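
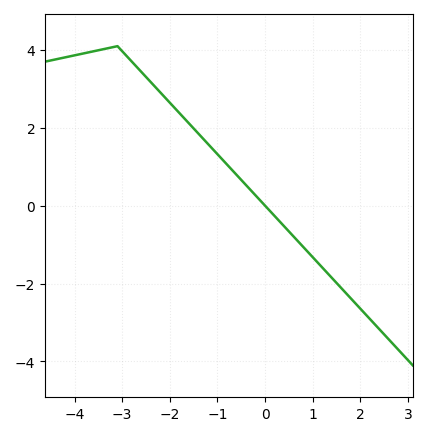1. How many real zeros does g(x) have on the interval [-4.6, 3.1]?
1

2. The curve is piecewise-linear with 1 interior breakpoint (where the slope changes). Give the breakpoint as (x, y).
(-3.1, 4.1)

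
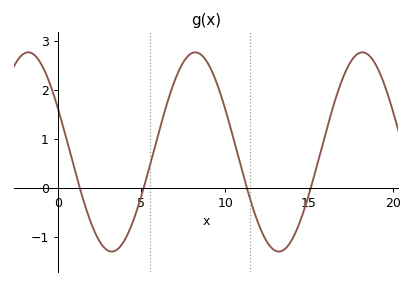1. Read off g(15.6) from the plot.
0.6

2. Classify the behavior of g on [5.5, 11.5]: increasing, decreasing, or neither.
neither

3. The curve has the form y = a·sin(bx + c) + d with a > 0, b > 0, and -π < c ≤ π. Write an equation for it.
y = 2.03sin(0.63x + 2.7) + 0.73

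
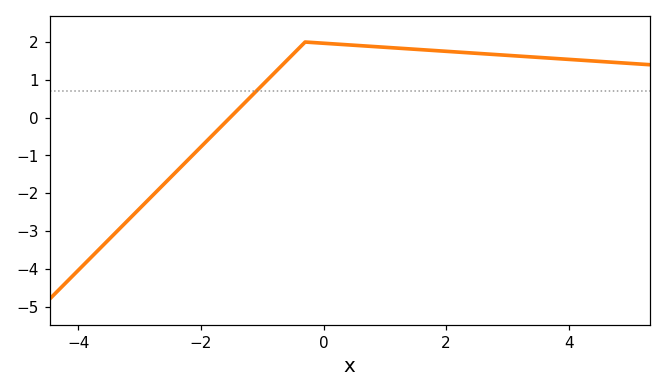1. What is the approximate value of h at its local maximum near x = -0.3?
2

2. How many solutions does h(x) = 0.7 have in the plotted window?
1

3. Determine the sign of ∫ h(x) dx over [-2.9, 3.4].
positive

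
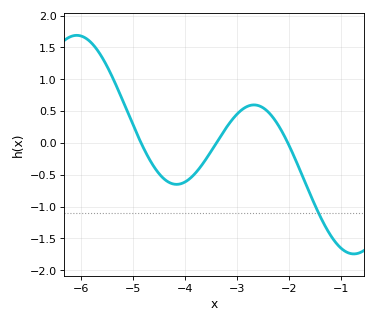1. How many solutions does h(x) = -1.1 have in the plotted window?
1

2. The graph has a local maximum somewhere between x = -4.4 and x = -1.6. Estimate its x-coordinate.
-2.7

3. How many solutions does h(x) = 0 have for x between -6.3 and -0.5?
3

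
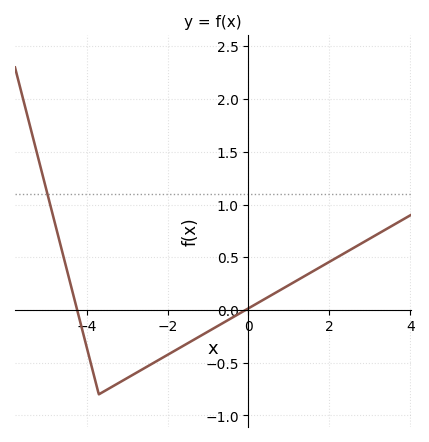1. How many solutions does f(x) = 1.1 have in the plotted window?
1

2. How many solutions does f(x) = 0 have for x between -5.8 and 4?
2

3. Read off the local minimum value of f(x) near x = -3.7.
-0.799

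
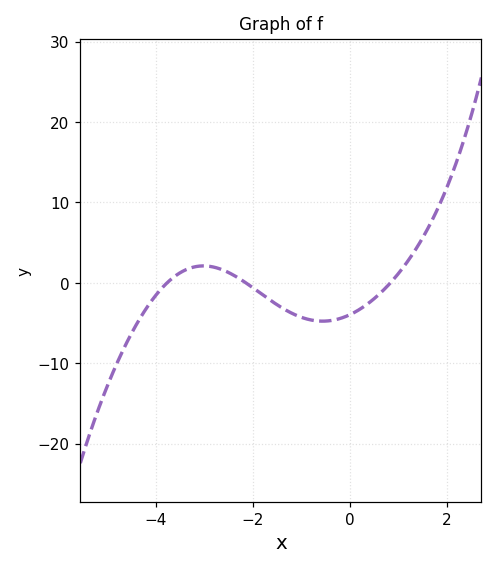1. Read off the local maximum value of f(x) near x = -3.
2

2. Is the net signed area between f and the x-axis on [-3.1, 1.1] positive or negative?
negative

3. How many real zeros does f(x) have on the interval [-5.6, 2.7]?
3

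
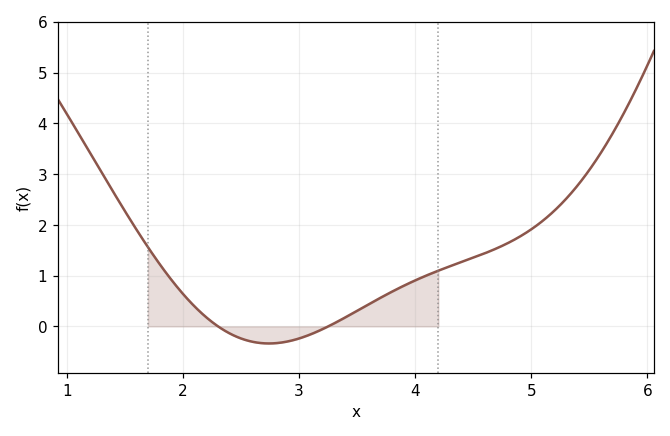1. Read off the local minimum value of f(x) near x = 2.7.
-0.337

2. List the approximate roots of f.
2.3, 3.25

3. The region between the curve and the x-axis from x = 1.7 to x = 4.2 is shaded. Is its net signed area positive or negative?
positive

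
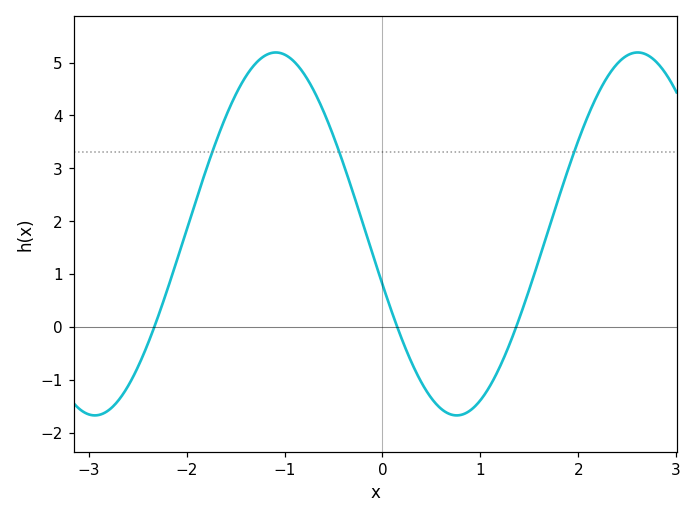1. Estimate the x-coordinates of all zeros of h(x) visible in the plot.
-2.3, 0.2, 1.4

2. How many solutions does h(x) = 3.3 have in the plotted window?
3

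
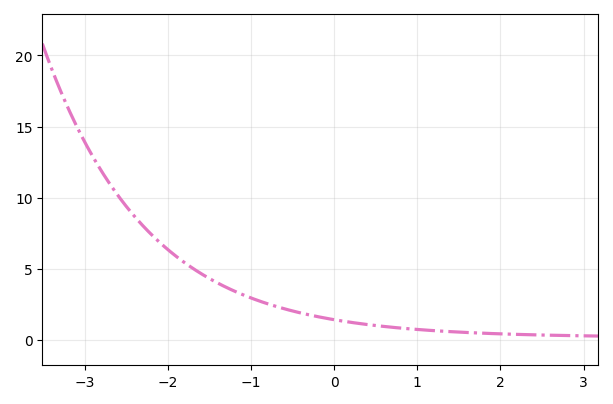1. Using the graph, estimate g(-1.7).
5.03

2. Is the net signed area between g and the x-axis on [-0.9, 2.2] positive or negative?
positive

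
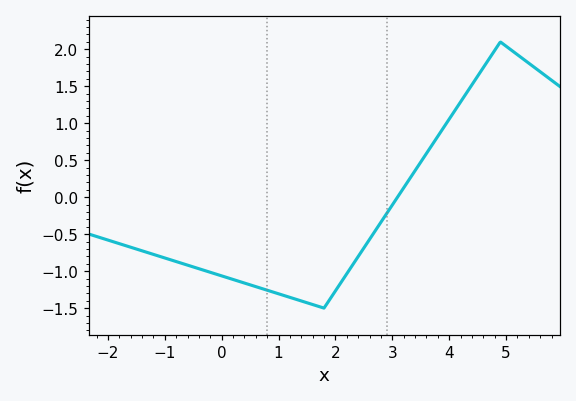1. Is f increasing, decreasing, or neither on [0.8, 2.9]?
neither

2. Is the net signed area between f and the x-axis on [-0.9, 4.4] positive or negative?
negative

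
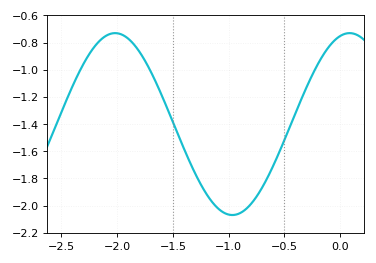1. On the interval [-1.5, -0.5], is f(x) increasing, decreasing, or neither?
neither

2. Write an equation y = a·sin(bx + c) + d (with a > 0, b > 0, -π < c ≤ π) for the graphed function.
y = 0.67sin(2.99x + 1.32) - 1.4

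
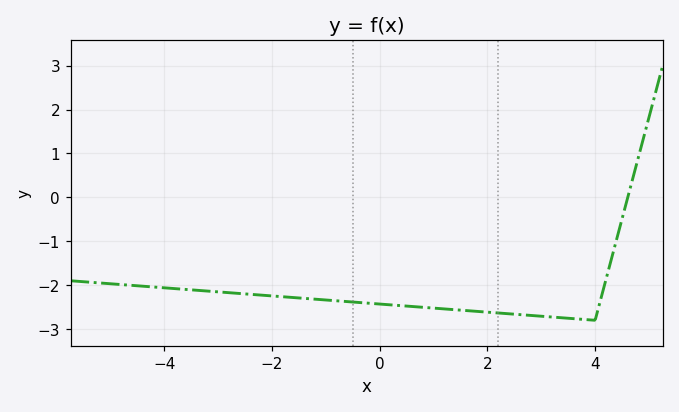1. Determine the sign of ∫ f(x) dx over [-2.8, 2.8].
negative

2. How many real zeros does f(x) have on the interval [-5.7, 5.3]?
1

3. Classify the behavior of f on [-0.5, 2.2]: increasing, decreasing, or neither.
decreasing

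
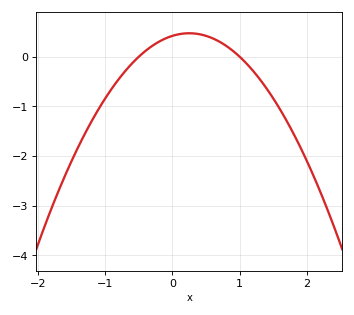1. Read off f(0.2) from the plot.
0.47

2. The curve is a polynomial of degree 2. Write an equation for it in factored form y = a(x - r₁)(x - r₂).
y = -0.84(x + 0.5)(x - 1)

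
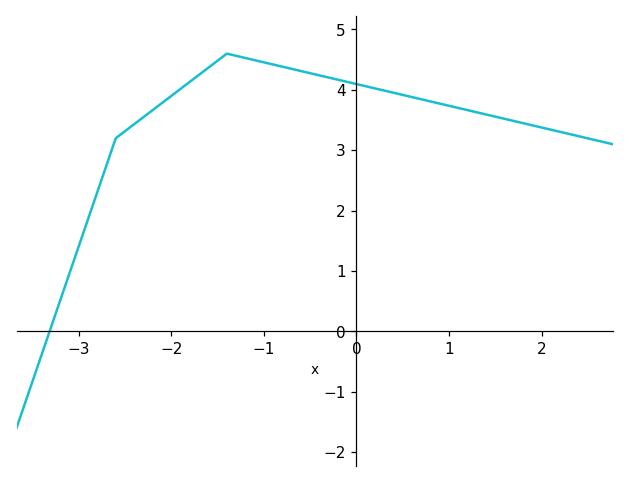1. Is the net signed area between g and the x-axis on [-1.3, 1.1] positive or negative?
positive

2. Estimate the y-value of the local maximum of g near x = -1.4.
4.6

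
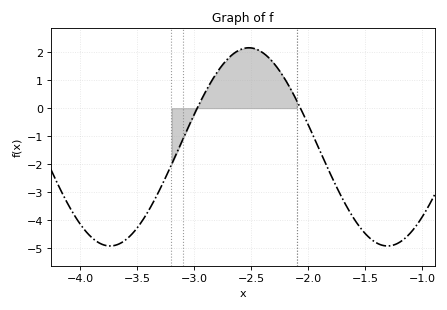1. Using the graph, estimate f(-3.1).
-1.11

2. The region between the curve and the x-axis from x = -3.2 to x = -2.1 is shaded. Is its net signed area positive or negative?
positive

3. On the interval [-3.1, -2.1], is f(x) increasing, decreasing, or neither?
neither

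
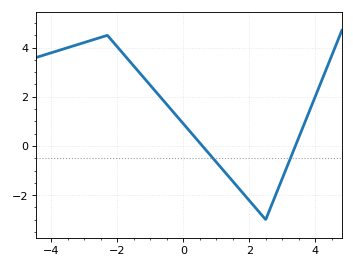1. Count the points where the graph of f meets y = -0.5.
2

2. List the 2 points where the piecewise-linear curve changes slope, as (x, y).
(-2.3, 4.5); (2.5, -3)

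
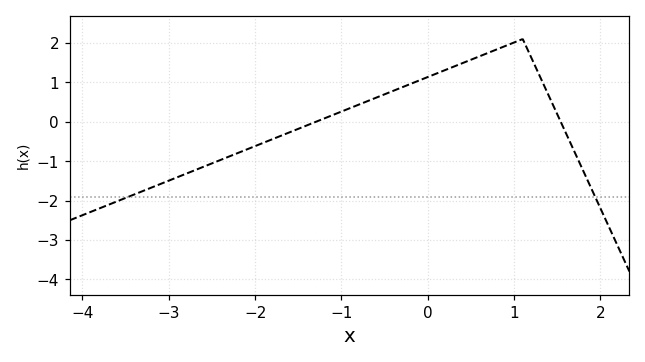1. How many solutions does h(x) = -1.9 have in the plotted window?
2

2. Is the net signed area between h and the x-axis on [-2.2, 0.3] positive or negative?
positive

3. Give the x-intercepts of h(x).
-1.3, 1.54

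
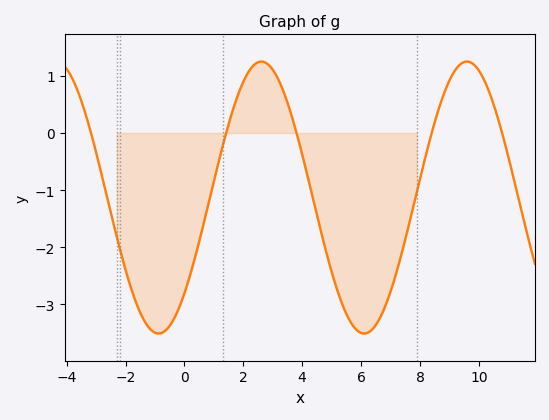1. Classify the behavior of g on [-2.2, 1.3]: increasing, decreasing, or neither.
neither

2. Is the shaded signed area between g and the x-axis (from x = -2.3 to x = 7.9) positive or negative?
negative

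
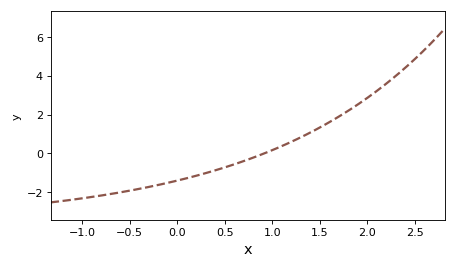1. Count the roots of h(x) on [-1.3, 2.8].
1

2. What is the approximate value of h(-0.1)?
-1.6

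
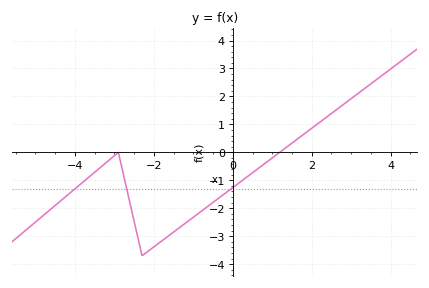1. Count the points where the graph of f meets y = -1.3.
3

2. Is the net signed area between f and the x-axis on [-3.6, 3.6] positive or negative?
negative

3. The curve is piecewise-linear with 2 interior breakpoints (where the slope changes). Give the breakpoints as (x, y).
(-2.9, 0); (-2.3, -3.7)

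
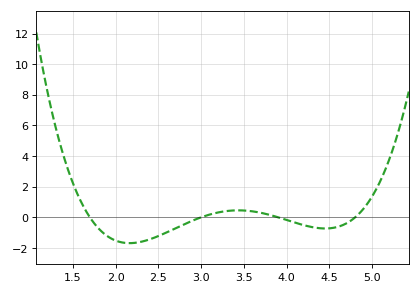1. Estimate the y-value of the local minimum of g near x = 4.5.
-0.729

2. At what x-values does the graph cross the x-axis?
1.7, 3, 3.9, 4.8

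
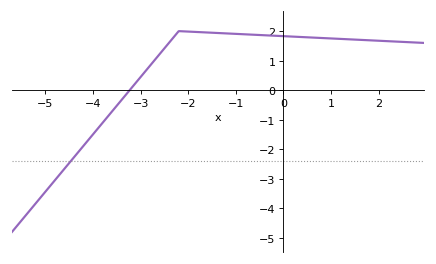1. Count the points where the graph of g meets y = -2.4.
1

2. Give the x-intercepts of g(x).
-3.2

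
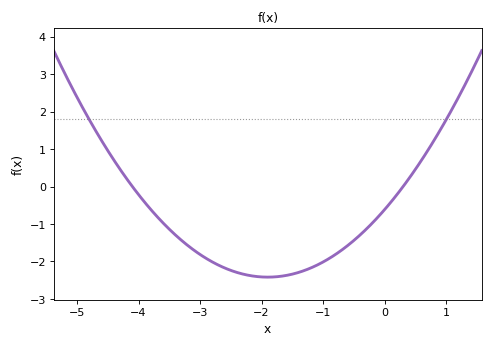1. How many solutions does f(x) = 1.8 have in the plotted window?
2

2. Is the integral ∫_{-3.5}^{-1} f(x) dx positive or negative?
negative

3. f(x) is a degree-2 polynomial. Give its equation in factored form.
y = 0.5(x + 4.1)(x - 0.3)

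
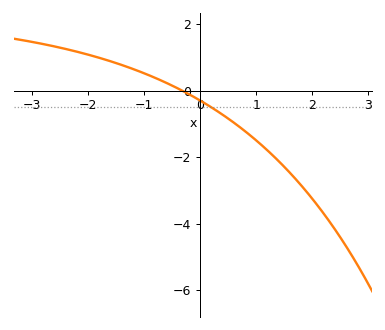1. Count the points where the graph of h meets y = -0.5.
1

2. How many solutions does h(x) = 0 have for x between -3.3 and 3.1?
1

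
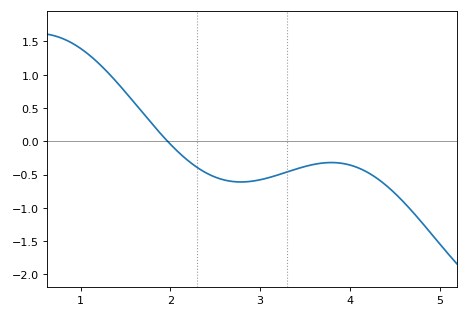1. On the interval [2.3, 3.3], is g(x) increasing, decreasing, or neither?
neither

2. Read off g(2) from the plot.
-0.05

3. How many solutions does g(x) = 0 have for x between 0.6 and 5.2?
1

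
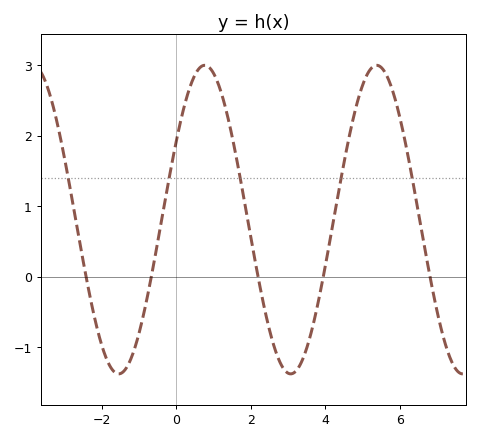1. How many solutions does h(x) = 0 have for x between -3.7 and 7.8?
5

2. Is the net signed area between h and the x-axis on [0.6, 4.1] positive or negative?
positive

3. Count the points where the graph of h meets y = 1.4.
5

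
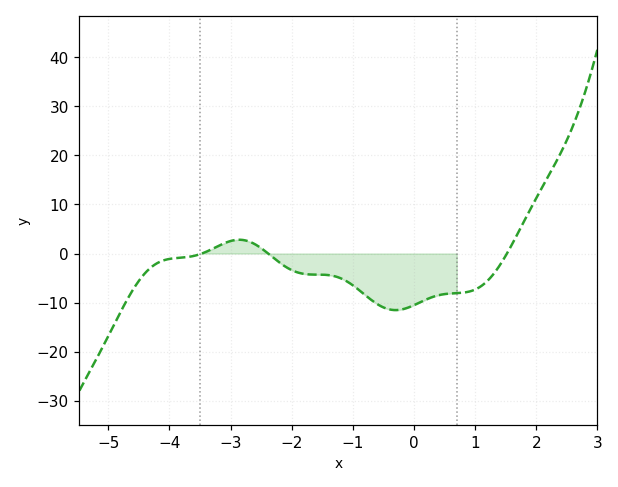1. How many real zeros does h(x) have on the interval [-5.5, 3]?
3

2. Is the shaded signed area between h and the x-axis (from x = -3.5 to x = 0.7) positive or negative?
negative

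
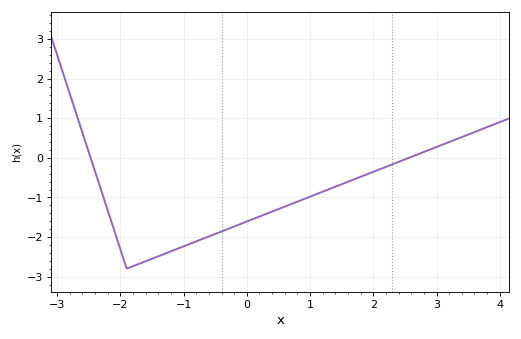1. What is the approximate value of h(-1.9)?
-2.8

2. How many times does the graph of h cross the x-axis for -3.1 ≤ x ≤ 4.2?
2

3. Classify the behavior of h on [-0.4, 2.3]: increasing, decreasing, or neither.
increasing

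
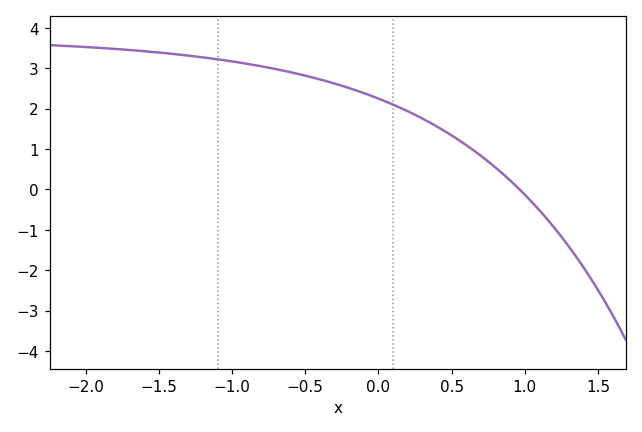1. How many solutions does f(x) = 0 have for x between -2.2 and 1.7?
1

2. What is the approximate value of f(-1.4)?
3.35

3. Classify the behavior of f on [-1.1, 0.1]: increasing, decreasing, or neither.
decreasing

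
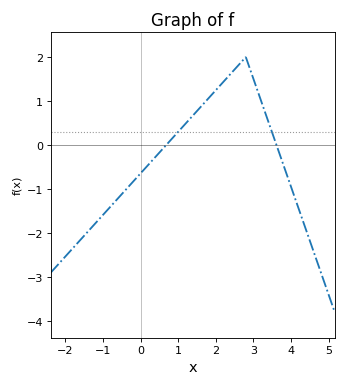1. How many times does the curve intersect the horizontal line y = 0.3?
2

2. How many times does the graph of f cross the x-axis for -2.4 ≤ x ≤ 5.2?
2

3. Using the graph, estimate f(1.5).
0.772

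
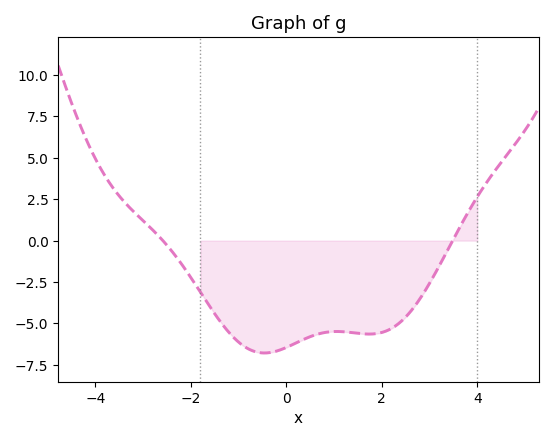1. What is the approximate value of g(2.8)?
-3.6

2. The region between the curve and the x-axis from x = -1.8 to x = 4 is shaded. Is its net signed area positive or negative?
negative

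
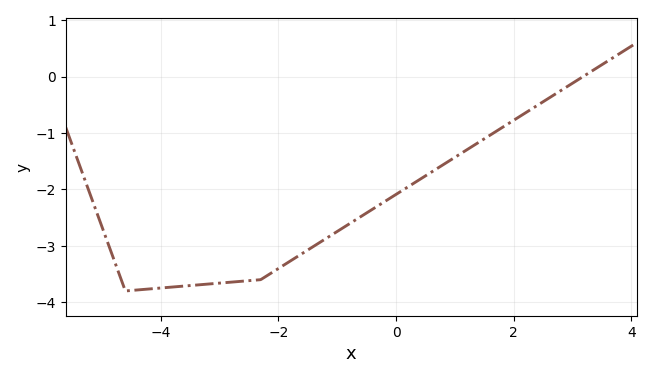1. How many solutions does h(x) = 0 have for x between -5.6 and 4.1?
1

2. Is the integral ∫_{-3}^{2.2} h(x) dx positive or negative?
negative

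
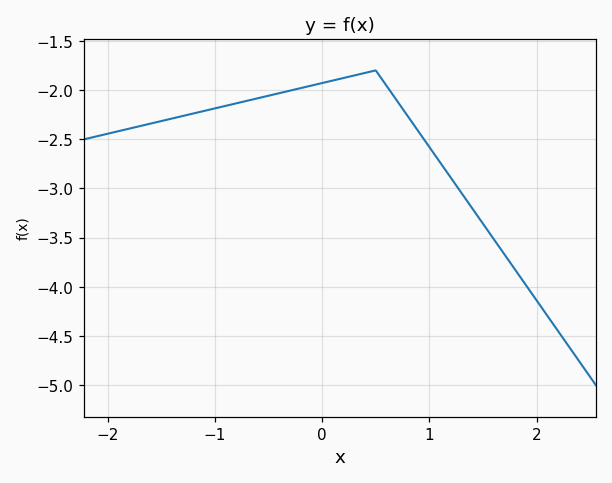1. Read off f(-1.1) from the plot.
-2.2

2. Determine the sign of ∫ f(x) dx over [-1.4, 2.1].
negative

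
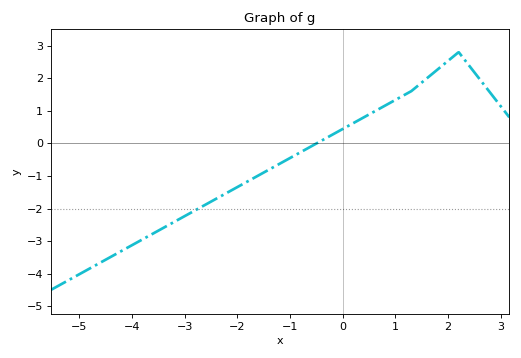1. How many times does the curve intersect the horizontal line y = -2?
1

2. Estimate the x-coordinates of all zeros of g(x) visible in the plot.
-0.494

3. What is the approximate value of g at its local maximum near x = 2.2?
2.8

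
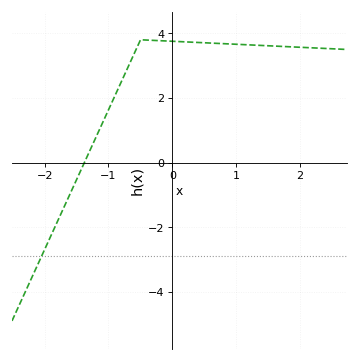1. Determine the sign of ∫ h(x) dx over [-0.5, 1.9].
positive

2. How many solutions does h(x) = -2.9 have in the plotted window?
1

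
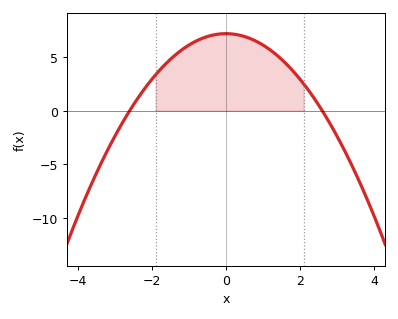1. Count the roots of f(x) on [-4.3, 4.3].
2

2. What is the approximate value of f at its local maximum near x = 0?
7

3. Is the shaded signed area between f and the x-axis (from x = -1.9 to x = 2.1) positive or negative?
positive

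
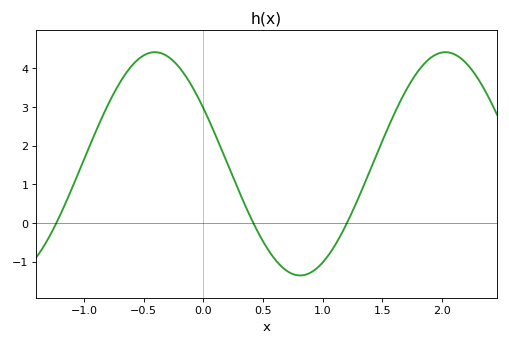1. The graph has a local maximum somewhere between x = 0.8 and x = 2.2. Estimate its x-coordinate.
2.03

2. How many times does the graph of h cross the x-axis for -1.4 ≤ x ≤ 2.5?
3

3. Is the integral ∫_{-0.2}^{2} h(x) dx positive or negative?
positive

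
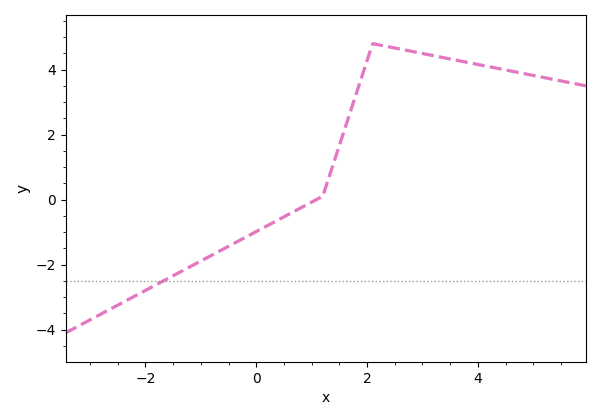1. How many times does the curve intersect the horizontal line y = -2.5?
1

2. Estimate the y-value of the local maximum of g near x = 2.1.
4.8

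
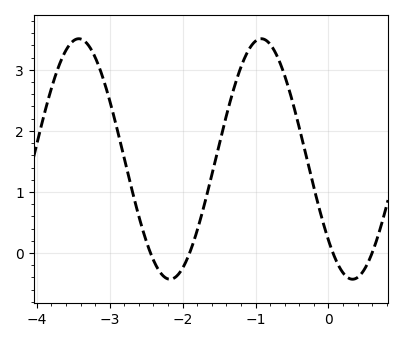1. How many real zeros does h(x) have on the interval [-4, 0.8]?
4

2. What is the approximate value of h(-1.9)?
0.012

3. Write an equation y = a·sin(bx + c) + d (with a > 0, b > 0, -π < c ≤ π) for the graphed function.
y = 1.97sin(2.51x - 2.4) + 1.54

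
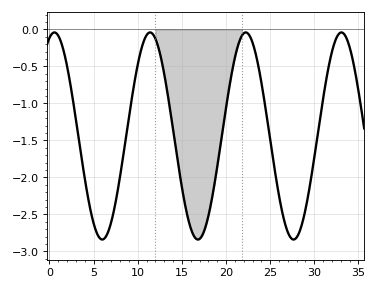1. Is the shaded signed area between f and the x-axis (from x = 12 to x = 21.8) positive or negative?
negative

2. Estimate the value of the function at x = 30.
-1.73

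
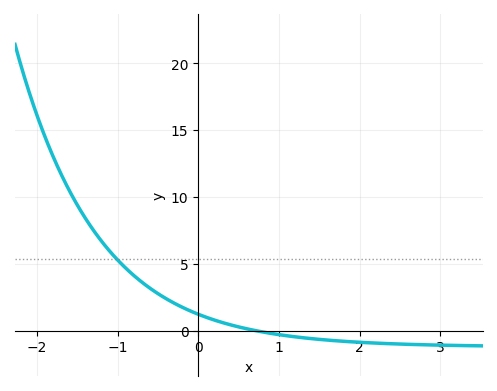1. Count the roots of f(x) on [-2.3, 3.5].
1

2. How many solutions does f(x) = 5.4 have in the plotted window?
1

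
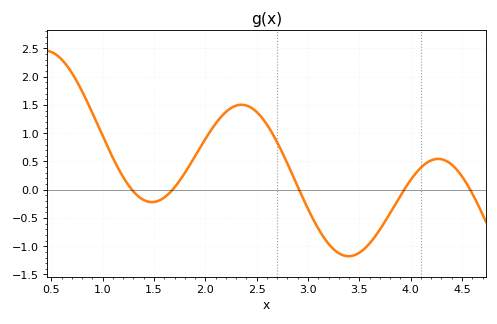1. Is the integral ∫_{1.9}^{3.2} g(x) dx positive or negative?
positive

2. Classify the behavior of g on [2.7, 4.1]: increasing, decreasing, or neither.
neither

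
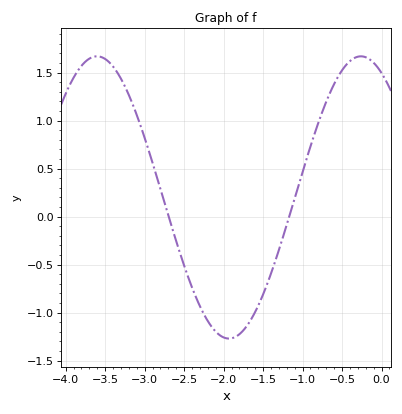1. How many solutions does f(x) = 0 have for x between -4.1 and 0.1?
2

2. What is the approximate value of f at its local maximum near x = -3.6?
1.67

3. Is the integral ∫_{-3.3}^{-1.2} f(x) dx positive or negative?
negative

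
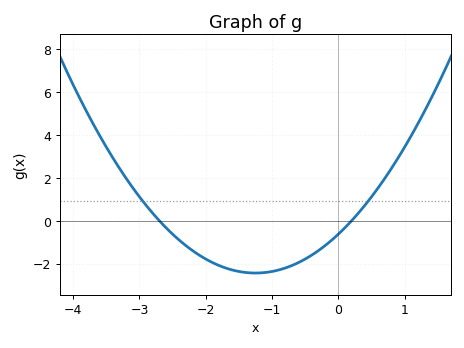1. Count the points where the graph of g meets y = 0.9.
2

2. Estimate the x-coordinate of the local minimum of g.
-1.25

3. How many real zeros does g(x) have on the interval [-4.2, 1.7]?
2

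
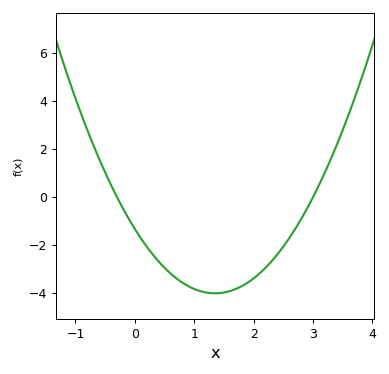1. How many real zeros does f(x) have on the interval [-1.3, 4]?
2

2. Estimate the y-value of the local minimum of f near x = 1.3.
-4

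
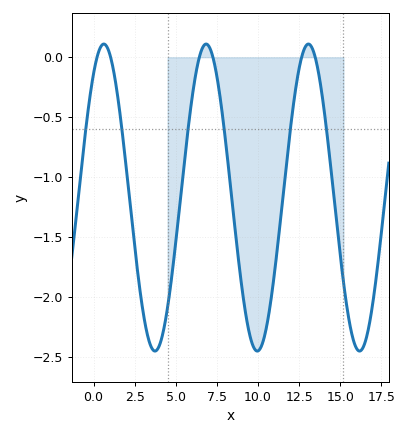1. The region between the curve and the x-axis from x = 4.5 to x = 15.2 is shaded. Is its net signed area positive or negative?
negative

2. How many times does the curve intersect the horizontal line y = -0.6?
6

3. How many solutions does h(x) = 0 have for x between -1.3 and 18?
6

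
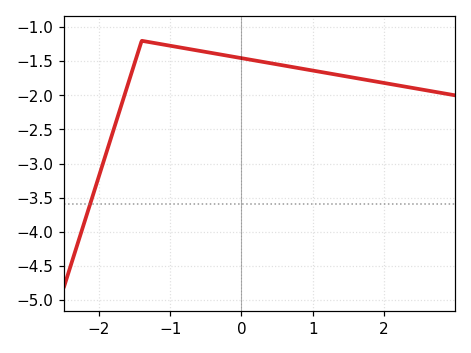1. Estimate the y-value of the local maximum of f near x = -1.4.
-1.2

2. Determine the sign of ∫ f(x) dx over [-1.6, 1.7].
negative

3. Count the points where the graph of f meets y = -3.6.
1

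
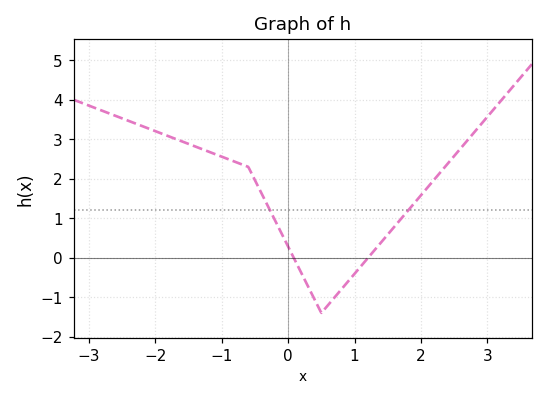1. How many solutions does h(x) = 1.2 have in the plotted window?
2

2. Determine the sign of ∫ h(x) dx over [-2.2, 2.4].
positive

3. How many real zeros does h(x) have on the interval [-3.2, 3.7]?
2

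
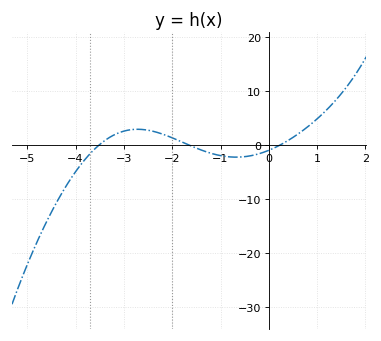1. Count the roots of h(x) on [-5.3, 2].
3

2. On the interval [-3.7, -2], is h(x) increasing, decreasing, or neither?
neither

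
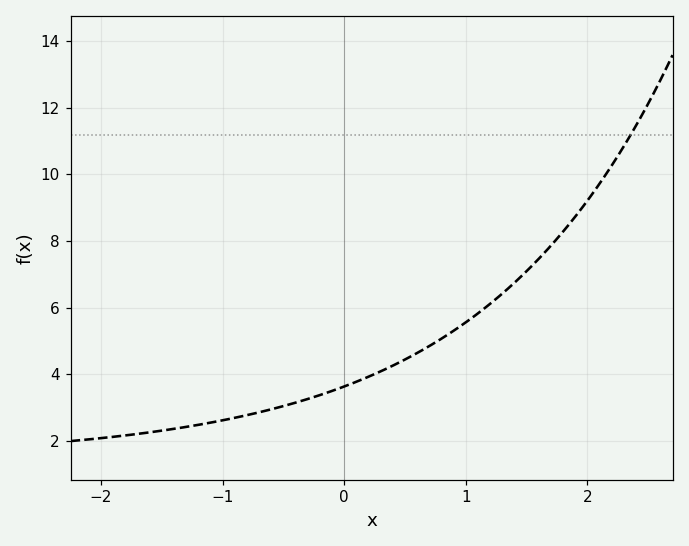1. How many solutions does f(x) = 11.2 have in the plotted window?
1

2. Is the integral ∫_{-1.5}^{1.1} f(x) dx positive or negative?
positive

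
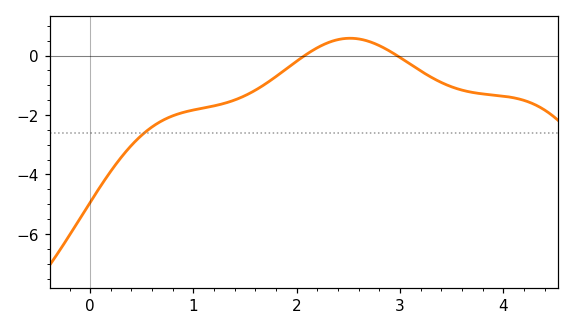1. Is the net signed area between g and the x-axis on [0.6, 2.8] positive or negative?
negative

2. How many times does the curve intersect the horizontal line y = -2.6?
1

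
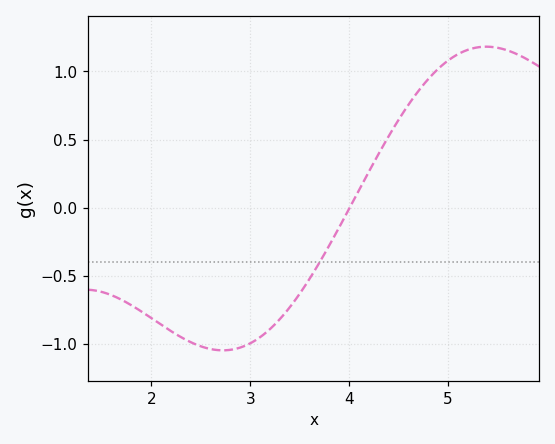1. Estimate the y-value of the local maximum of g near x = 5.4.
1.18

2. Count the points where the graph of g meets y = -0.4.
1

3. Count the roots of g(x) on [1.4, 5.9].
1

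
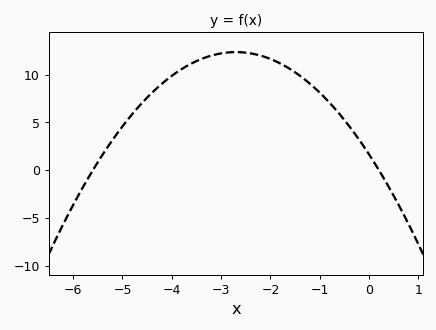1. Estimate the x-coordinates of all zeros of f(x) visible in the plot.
-5.6, 0.2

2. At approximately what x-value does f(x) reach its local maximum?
-2.8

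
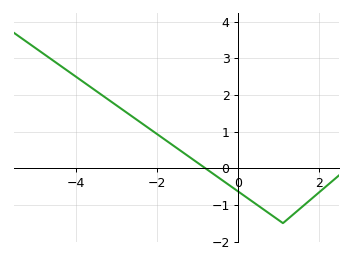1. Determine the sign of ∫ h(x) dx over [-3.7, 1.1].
positive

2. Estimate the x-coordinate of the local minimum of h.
1.1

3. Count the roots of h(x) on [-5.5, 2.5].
1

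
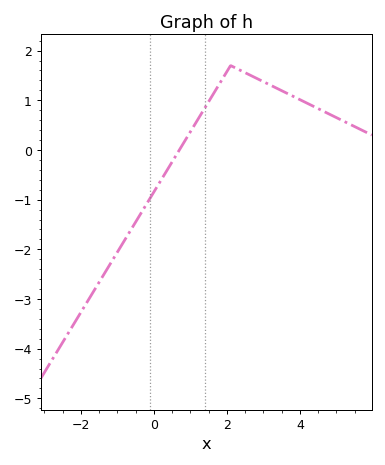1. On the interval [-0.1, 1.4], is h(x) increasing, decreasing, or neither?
increasing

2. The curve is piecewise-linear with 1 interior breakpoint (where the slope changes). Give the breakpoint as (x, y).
(2.1, 1.7)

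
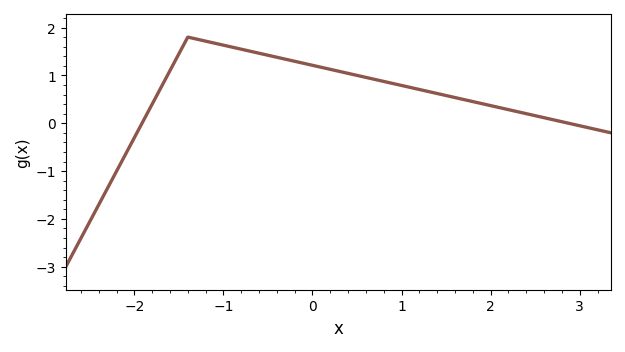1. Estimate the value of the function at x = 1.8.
0.452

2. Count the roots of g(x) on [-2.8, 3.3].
2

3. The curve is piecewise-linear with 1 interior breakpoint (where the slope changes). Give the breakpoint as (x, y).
(-1.4, 1.8)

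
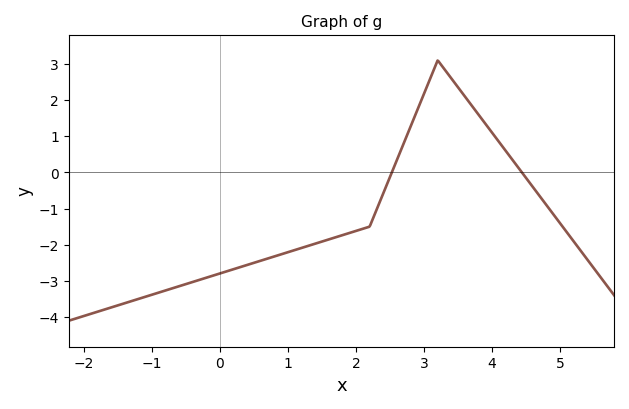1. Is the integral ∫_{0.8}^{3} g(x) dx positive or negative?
negative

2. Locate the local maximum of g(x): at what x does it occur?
3.2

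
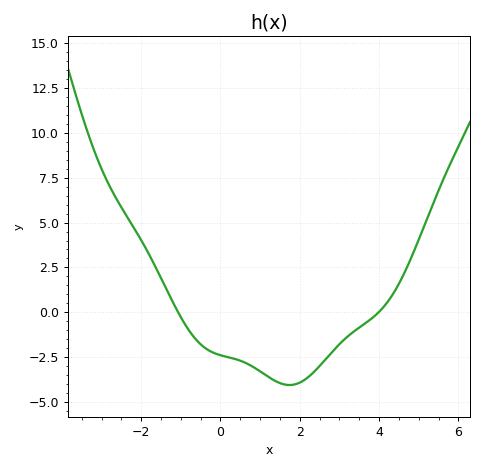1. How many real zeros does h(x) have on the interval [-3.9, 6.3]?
2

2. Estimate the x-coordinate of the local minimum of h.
1.8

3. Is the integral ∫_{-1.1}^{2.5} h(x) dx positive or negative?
negative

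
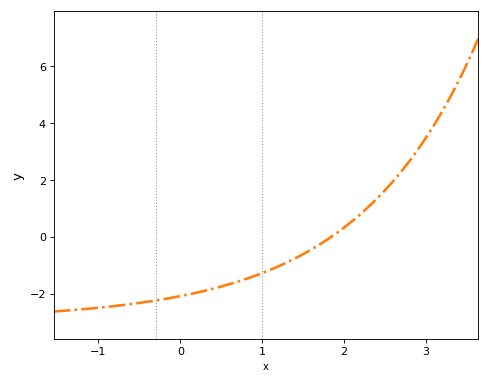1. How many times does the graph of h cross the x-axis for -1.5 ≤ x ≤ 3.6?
1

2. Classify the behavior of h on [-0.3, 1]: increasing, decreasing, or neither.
increasing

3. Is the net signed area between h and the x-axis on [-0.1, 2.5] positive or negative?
negative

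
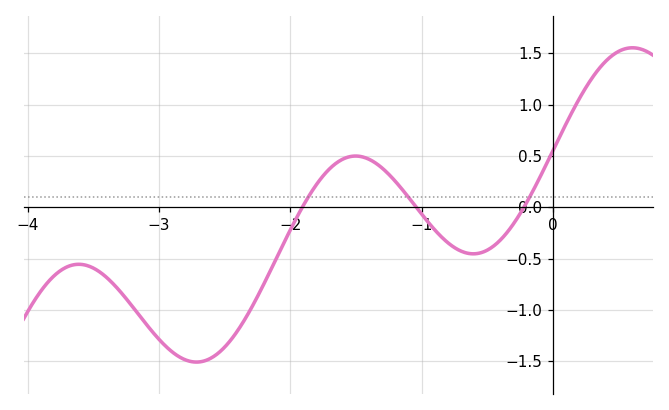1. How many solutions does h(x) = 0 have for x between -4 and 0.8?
3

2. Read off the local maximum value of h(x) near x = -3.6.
-0.555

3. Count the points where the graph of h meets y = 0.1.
3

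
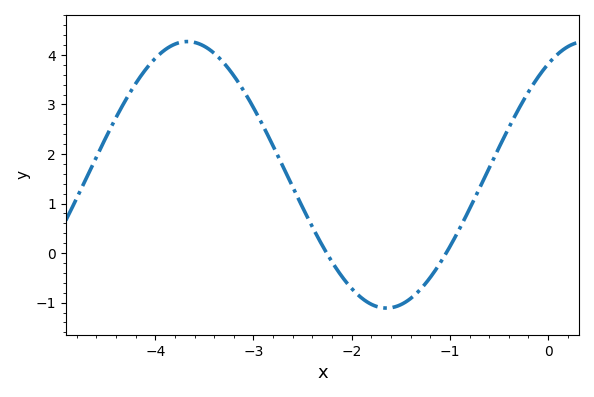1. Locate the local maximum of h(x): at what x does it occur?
-3.7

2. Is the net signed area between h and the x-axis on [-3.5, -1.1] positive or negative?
positive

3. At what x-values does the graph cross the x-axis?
-2.3, -1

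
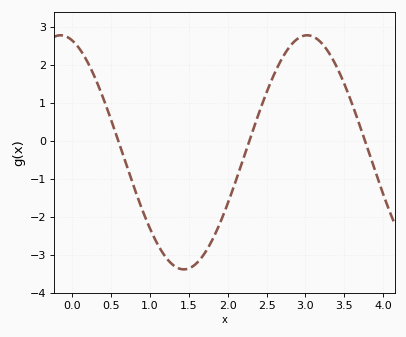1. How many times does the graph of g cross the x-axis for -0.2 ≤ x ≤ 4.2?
3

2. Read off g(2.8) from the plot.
2.48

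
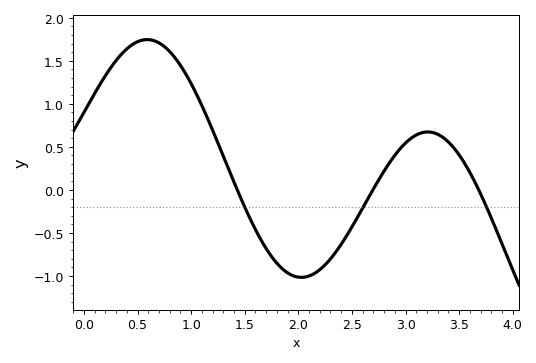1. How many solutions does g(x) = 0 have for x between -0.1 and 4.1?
3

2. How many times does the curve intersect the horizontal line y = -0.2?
3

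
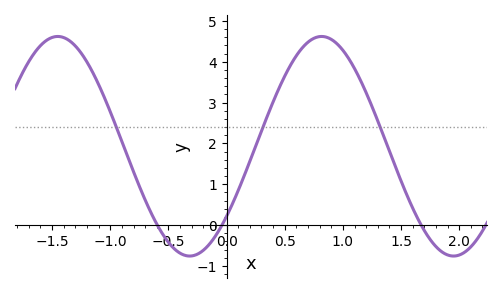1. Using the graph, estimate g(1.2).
3.24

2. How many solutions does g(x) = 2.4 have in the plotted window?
3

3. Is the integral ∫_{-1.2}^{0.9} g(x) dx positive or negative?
positive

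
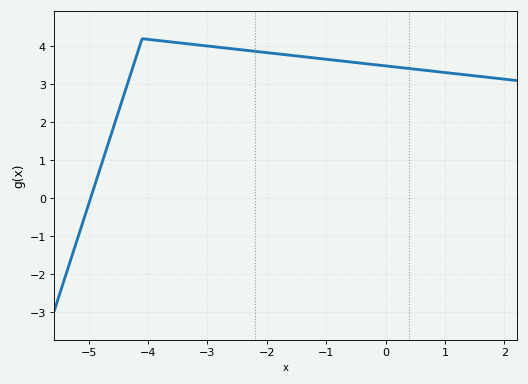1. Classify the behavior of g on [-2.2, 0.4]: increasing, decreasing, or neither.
decreasing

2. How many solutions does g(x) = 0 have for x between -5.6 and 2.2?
1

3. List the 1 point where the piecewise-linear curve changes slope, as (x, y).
(-4.1, 4.2)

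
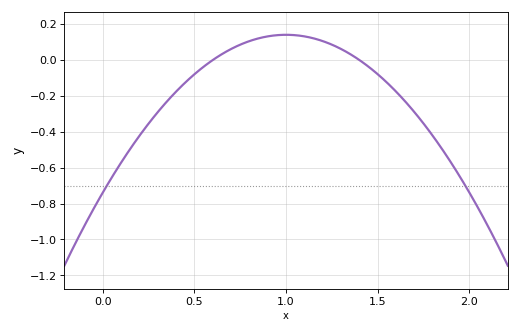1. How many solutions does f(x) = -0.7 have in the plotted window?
2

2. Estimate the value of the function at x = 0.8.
0.1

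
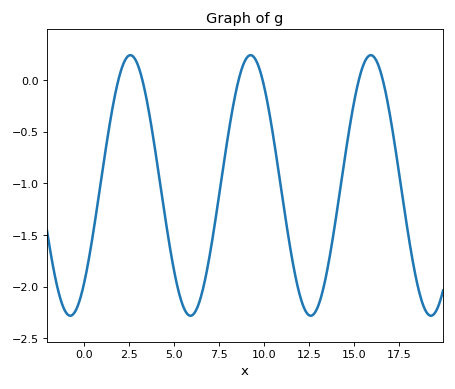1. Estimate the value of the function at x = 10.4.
-0.4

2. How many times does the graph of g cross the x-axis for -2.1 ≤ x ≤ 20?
6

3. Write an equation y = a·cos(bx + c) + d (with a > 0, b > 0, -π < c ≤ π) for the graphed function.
y = 1.26cos(0.94x - 2.4) - 1.02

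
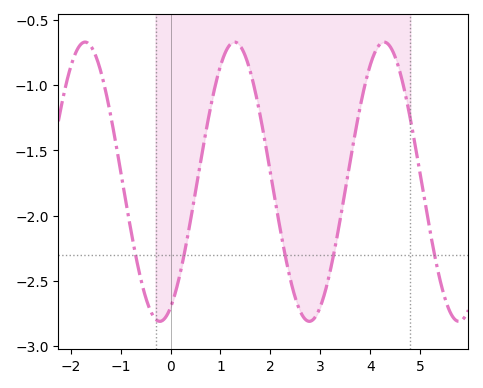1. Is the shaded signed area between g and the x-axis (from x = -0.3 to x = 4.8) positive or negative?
negative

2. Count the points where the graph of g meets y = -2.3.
5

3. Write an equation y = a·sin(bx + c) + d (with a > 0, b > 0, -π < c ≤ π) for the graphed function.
y = 1.07sin(2.1x - 1.12) - 1.74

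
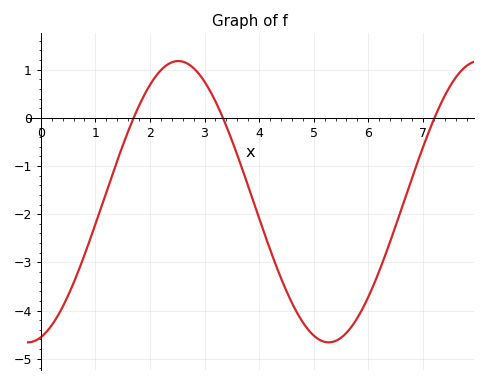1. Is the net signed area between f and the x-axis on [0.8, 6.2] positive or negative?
negative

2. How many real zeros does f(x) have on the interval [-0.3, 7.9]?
3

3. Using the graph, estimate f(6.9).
-0.9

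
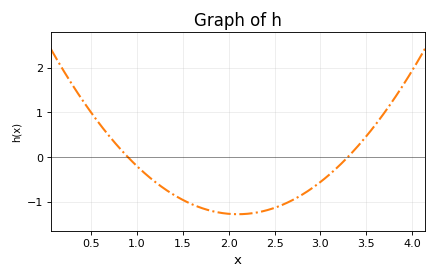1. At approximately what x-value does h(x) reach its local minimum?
2.1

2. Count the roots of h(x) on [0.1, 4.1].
2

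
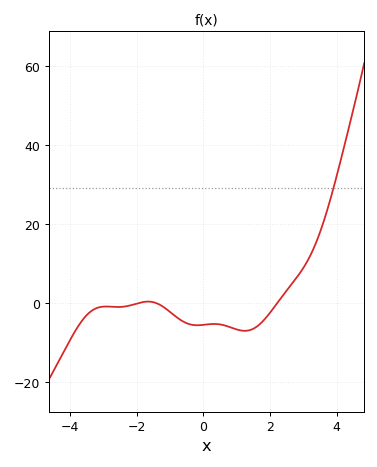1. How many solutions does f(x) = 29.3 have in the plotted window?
1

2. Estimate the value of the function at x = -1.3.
0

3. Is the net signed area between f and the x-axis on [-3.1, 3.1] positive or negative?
negative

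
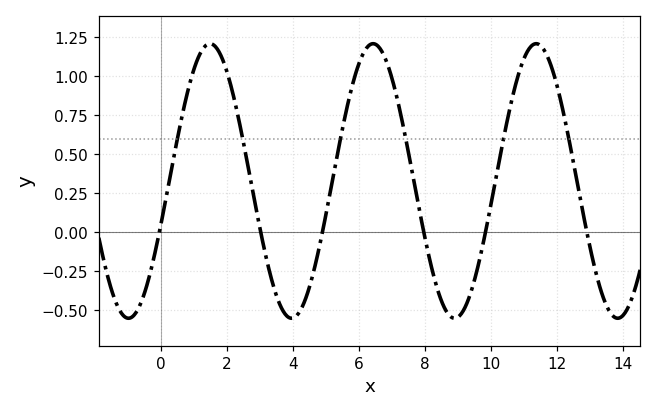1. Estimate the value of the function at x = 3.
0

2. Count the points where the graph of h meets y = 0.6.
6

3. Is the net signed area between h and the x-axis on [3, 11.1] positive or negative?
positive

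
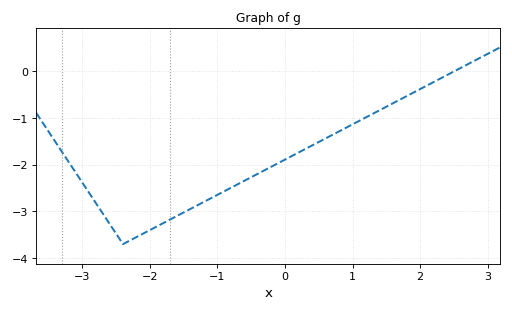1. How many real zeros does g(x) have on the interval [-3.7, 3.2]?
1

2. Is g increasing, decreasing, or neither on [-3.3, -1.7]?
neither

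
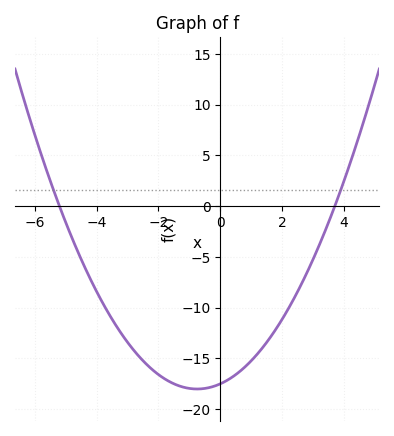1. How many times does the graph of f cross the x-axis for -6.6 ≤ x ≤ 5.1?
2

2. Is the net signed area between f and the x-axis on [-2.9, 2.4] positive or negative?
negative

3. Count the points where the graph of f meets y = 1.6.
2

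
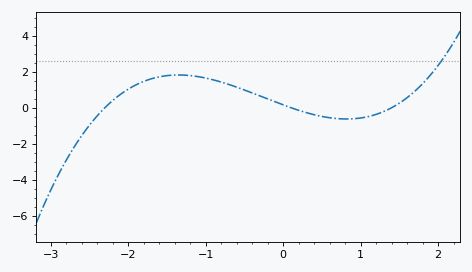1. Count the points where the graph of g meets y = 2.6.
1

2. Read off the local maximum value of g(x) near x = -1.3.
1.8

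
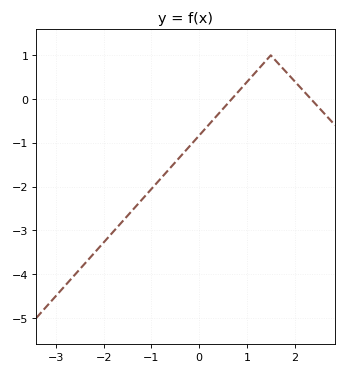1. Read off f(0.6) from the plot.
-0.1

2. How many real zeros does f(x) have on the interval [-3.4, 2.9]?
2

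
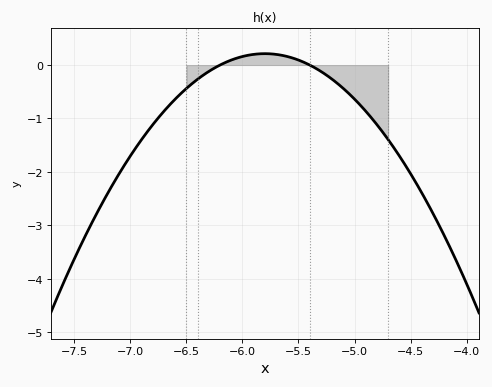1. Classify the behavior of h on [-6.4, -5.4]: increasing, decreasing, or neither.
neither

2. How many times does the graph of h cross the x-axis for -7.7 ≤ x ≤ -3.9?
2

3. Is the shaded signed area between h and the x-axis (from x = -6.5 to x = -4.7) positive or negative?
negative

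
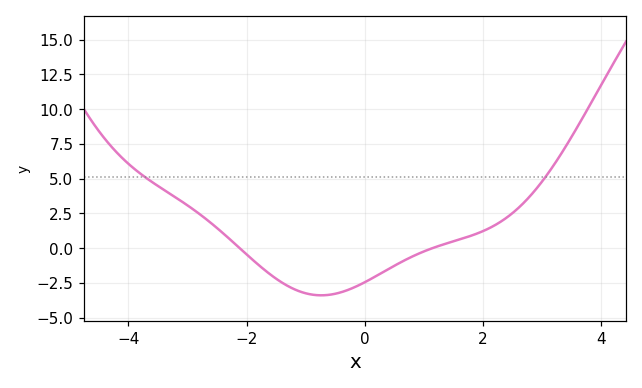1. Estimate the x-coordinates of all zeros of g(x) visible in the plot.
-2.12, 1.14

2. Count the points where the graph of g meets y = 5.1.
2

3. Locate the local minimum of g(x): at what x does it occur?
-0.737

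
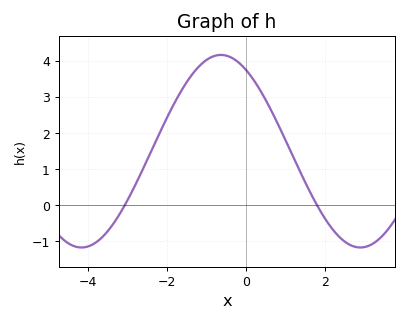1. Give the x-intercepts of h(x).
-3.08, 1.79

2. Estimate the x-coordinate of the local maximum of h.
-0.641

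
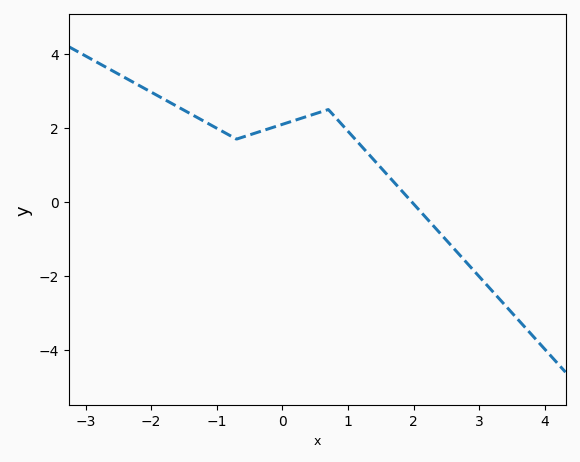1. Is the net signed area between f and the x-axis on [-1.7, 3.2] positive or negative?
positive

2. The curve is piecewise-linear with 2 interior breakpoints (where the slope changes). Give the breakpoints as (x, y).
(-0.7, 1.7); (0.7, 2.5)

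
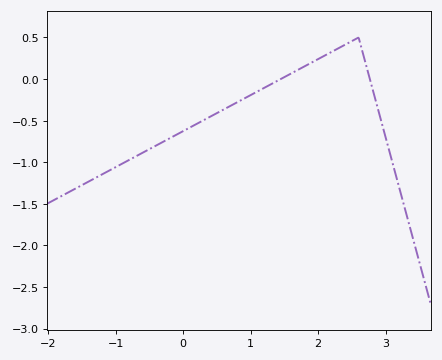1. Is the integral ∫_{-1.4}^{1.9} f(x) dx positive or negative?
negative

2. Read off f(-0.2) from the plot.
-0.712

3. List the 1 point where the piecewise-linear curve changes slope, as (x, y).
(2.6, 0.5)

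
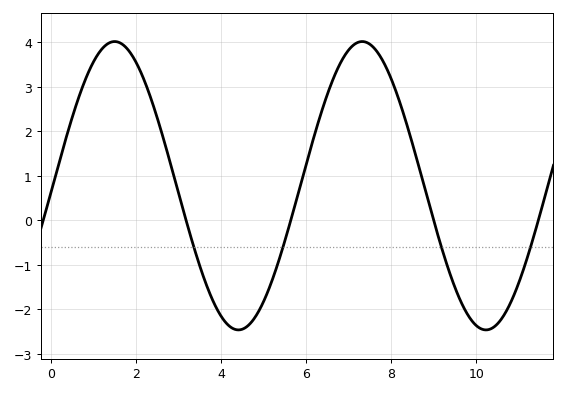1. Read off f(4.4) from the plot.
-2.46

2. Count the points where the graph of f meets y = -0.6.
4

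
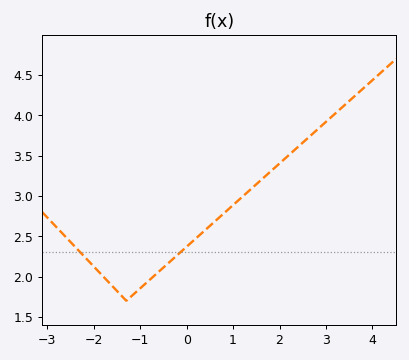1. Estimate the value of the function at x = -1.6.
1.88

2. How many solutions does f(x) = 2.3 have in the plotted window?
2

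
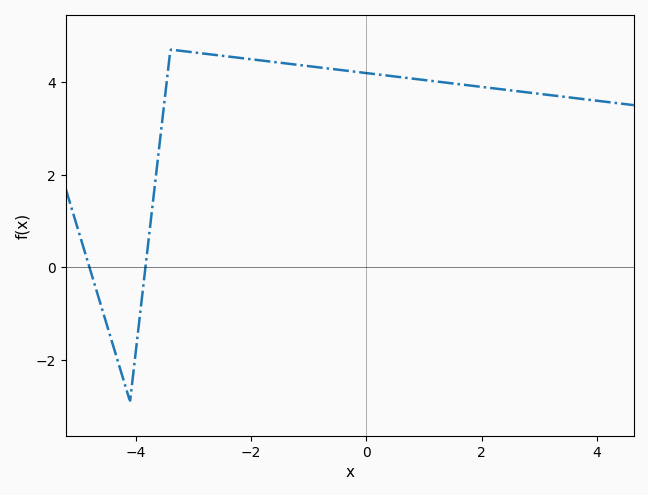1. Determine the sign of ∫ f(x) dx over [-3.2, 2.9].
positive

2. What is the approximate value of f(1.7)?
3.94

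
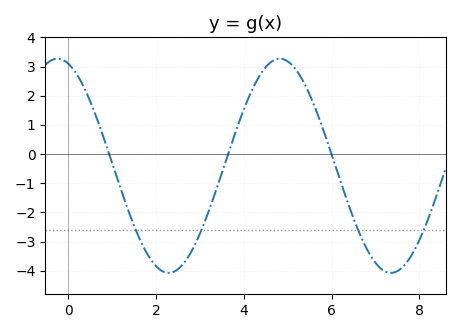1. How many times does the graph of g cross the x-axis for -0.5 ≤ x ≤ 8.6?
3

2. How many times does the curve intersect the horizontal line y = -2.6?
4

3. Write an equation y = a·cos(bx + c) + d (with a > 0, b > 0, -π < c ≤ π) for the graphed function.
y = 3.67cos(1.24x + 0.31) - 0.4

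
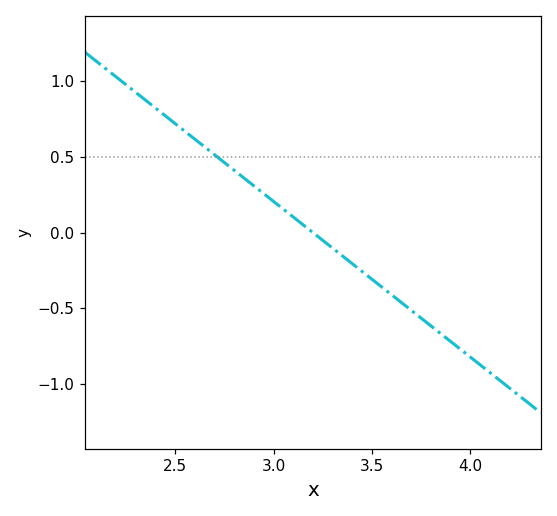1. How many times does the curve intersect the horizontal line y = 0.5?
1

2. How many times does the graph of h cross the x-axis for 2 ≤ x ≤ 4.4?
1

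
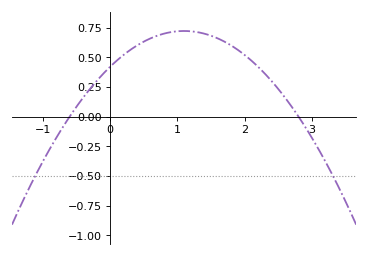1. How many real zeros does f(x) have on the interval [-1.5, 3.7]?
2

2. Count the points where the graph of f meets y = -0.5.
2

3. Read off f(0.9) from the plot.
0.72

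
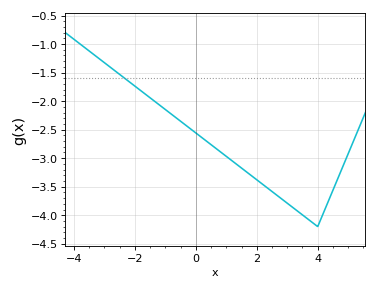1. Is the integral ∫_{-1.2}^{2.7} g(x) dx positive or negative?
negative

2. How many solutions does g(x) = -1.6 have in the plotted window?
1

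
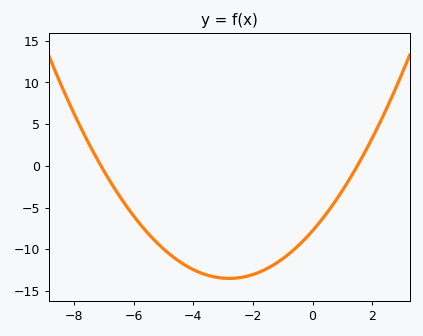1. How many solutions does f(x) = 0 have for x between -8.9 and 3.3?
2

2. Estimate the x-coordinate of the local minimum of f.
-2.8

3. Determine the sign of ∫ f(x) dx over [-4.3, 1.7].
negative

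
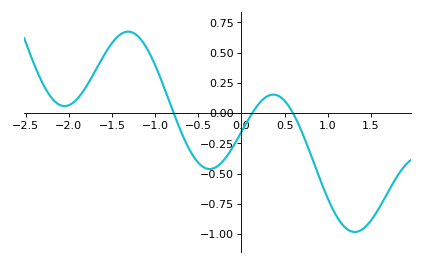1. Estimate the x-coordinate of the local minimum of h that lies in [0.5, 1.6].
1.3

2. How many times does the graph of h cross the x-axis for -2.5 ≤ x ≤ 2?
3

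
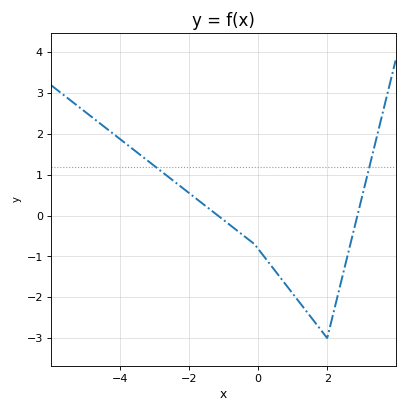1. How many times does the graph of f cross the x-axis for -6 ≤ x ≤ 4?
2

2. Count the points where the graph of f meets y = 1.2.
2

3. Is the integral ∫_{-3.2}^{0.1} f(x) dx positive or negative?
positive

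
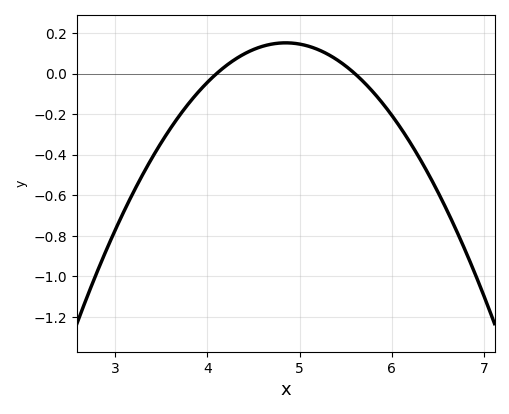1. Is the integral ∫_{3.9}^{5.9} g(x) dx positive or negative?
positive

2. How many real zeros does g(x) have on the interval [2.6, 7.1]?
2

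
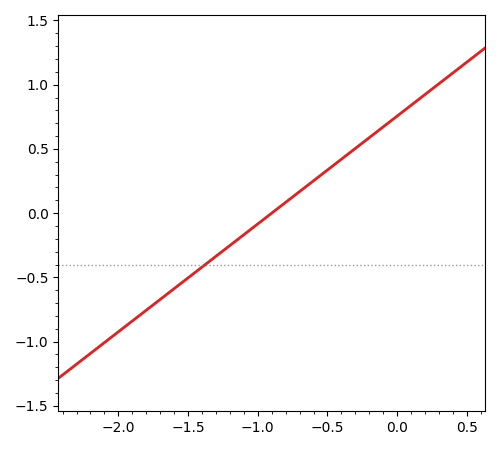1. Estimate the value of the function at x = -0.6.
0.25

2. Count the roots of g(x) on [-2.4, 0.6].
1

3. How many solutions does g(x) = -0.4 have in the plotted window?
1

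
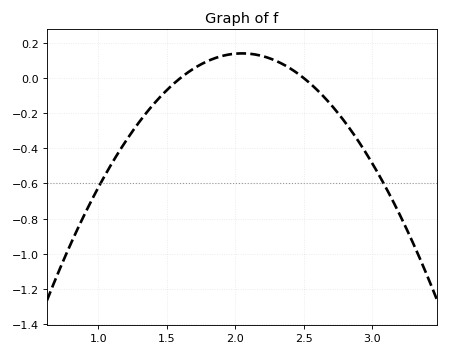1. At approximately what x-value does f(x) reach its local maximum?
2.05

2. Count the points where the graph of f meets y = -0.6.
2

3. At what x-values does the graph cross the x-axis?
1.6, 2.5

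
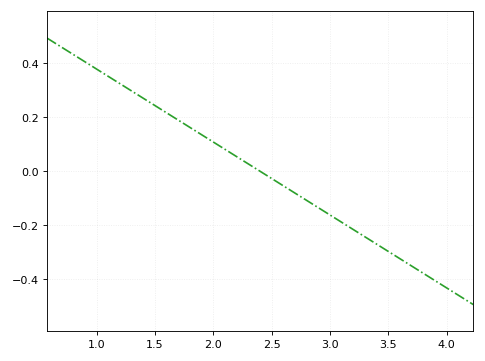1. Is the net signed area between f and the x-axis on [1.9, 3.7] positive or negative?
negative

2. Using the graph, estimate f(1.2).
0.32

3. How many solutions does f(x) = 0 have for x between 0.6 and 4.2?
1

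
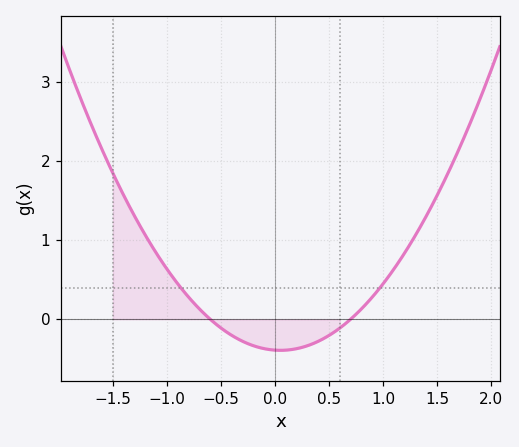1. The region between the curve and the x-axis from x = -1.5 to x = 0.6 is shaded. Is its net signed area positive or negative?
positive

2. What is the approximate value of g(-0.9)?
0.446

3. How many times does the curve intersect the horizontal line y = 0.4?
2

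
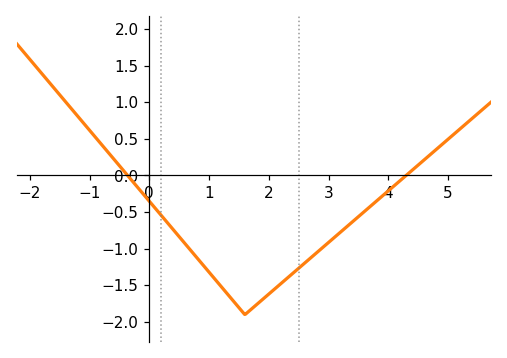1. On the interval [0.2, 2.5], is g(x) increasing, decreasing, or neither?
neither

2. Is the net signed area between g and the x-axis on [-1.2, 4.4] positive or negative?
negative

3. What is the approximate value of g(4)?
-0.2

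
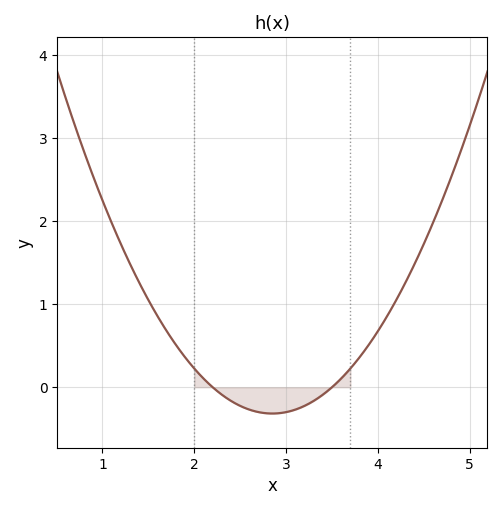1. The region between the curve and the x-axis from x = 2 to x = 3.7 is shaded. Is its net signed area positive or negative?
negative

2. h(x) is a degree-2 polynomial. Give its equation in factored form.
y = 0.75(x - 2.2)(x - 3.5)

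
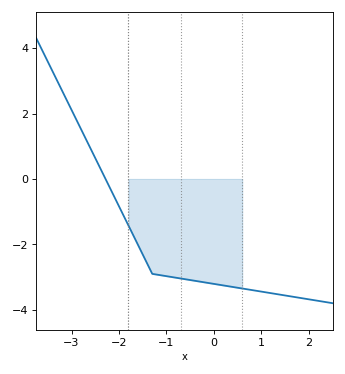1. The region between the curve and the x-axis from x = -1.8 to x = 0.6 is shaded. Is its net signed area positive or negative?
negative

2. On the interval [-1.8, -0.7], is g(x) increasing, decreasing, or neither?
decreasing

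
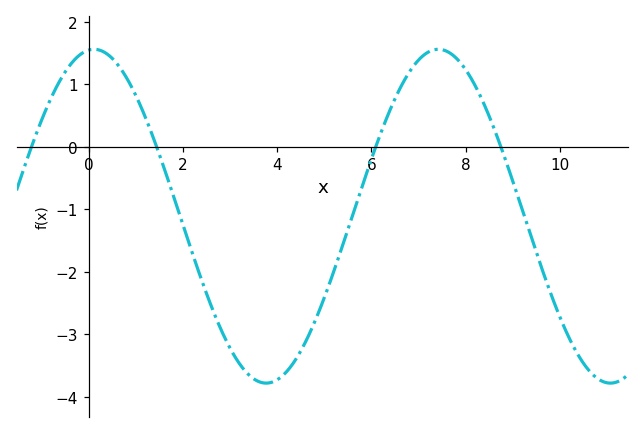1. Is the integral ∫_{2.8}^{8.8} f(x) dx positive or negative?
negative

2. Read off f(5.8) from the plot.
-0.641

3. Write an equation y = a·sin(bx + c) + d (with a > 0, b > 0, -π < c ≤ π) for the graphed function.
y = 2.67sin(0.86x + 1.47) - 1.11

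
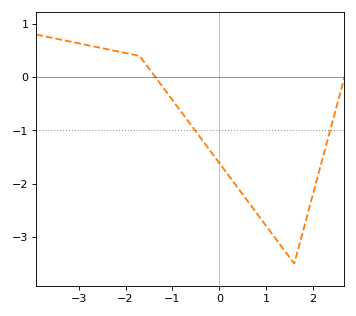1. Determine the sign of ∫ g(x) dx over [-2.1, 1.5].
negative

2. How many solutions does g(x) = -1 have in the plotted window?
2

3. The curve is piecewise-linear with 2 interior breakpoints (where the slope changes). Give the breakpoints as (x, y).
(-1.7, 0.4); (1.6, -3.5)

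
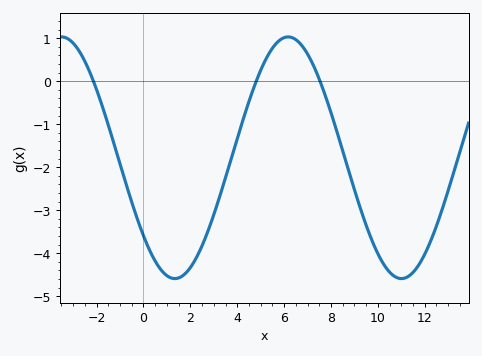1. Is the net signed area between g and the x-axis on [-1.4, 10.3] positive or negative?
negative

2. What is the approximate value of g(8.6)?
-1.8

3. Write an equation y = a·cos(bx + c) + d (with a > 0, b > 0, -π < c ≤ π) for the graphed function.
y = 2.81cos(0.65x + 2.27) - 1.78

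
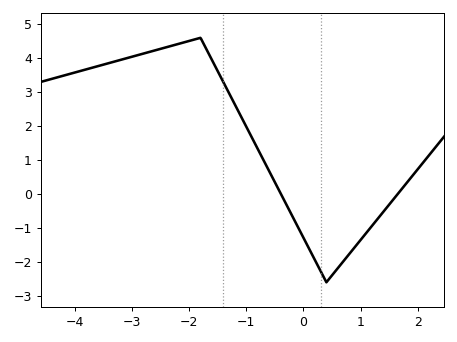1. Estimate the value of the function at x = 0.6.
-2.2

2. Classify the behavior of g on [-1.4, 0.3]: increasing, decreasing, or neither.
decreasing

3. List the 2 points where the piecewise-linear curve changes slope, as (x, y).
(-1.8, 4.6); (0.4, -2.6)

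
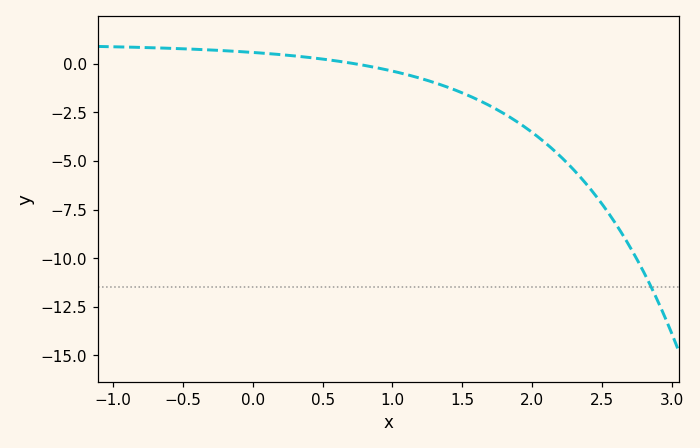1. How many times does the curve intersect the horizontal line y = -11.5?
1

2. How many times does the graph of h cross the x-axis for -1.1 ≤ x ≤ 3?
1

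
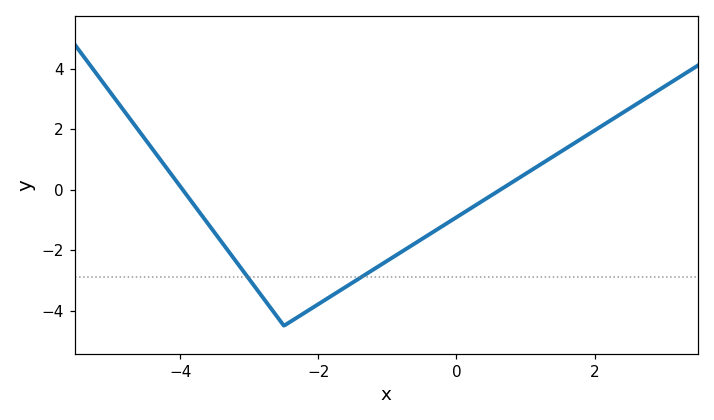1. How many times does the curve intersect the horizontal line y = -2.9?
2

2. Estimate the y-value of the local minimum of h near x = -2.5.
-4.4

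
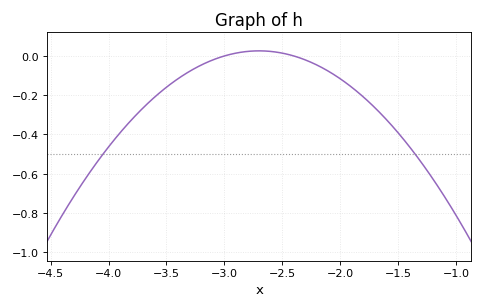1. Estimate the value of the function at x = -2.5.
0.015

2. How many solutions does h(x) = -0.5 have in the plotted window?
2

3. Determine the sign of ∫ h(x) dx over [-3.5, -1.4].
negative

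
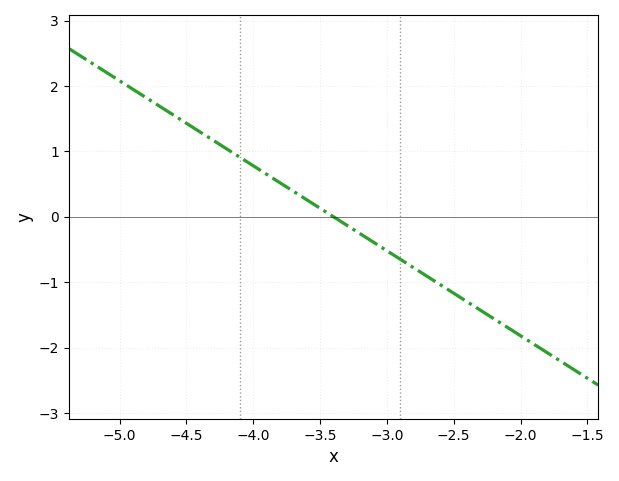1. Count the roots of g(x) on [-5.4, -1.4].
1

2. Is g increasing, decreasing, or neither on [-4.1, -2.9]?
decreasing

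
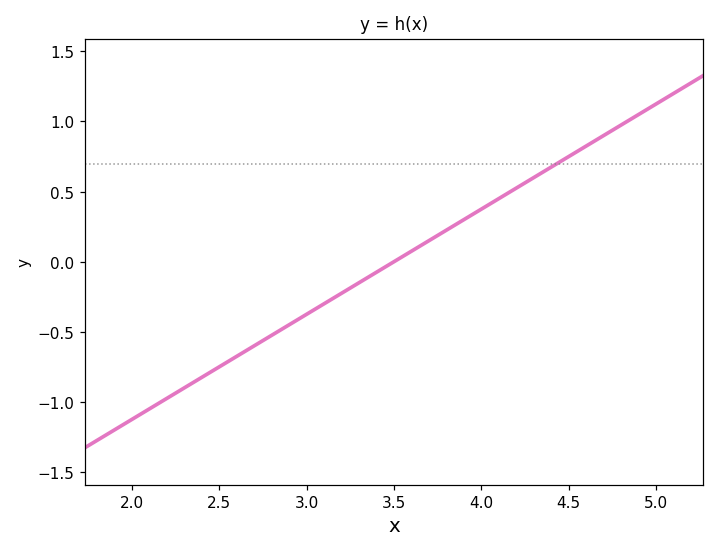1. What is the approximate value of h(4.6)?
0.8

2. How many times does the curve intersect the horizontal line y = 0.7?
1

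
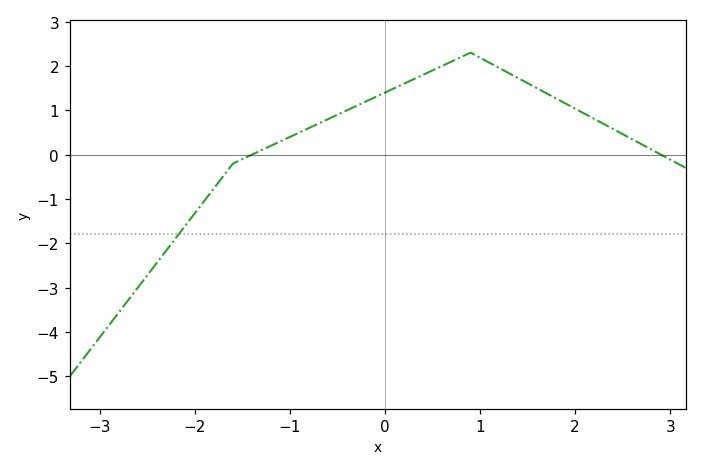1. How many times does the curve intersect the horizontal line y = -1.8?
1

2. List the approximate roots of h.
-1.4, 2.9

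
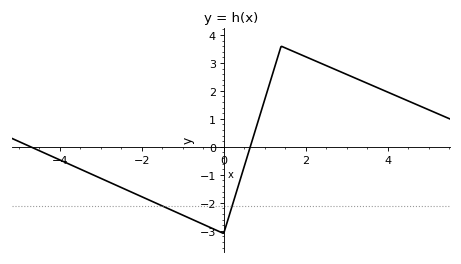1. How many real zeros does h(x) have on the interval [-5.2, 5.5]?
2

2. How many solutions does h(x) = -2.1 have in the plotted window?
2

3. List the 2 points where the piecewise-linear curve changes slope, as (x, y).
(0, -3.1); (1.4, 3.6)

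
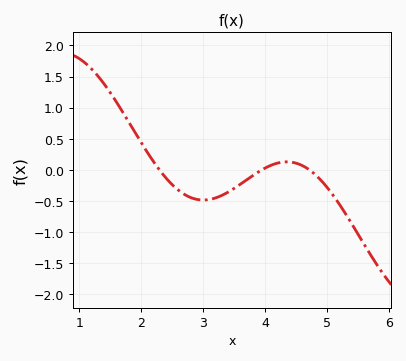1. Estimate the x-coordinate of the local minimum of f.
3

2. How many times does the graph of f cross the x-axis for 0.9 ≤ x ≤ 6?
3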